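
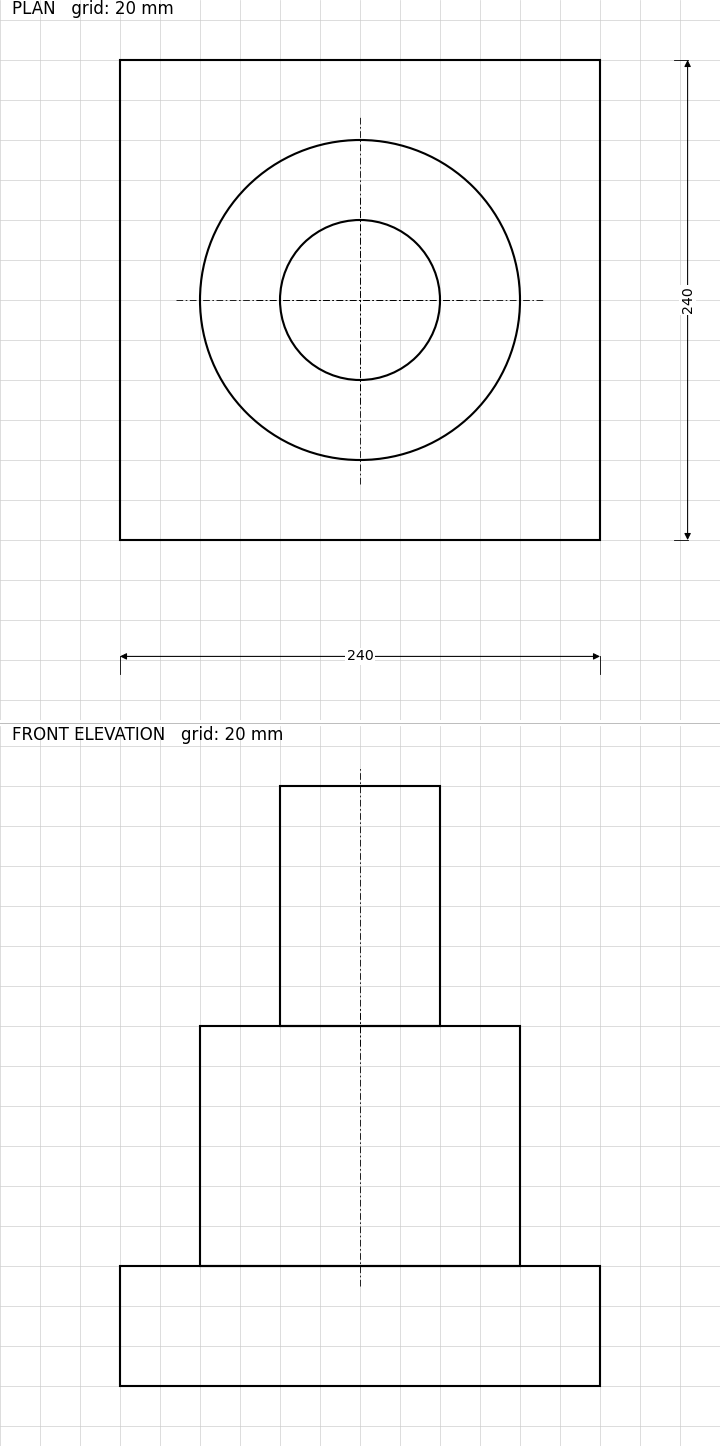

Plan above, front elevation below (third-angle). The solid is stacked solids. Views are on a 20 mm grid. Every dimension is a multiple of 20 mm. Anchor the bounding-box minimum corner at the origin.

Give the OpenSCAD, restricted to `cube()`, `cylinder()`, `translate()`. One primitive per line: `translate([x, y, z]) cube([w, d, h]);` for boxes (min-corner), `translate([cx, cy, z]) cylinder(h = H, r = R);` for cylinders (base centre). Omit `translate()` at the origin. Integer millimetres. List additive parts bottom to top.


cube([240, 240, 60]);
translate([120, 120, 60]) cylinder(h = 120, r = 80);
translate([120, 120, 180]) cylinder(h = 120, r = 40);


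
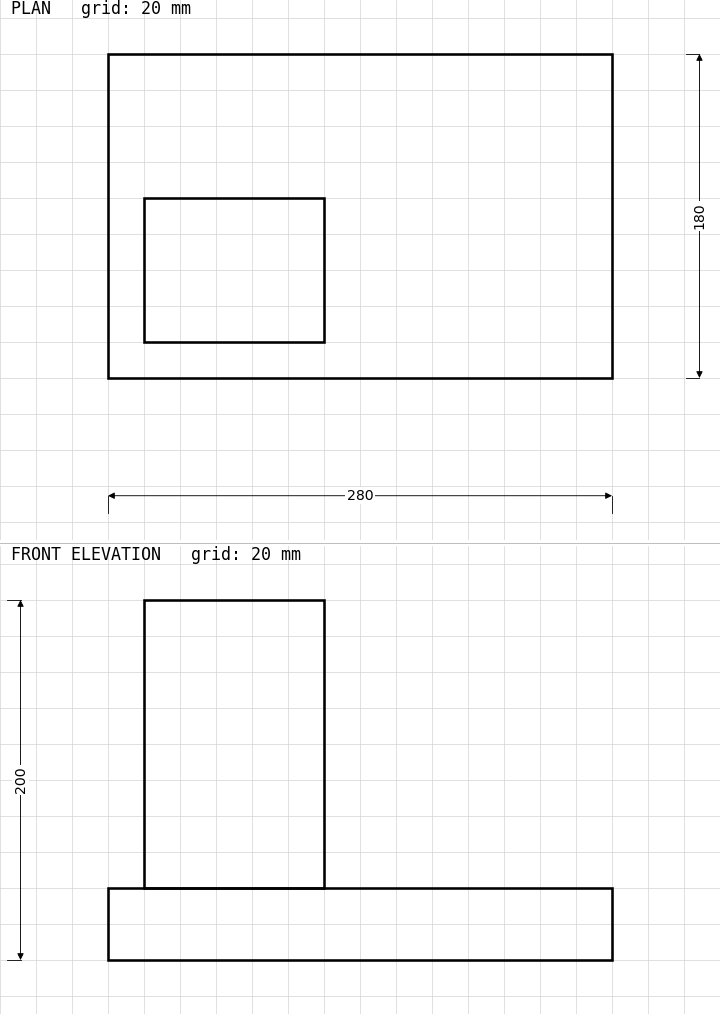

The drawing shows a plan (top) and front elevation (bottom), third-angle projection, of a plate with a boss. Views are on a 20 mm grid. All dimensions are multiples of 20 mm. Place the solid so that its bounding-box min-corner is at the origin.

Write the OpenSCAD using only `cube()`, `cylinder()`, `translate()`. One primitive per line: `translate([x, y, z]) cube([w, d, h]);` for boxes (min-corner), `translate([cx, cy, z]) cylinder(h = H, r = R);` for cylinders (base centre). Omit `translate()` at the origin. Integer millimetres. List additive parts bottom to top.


cube([280, 180, 40]);
translate([20, 20, 40]) cube([100, 80, 160]);


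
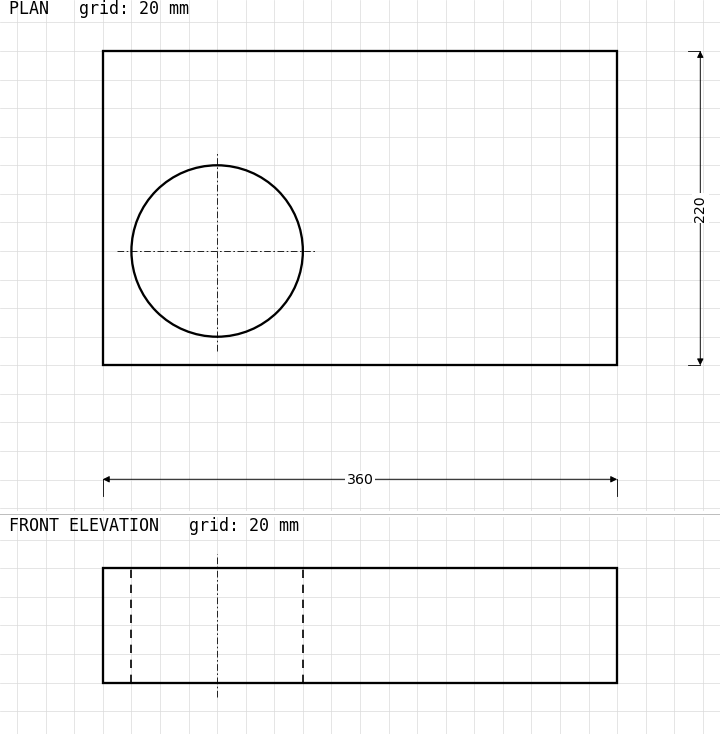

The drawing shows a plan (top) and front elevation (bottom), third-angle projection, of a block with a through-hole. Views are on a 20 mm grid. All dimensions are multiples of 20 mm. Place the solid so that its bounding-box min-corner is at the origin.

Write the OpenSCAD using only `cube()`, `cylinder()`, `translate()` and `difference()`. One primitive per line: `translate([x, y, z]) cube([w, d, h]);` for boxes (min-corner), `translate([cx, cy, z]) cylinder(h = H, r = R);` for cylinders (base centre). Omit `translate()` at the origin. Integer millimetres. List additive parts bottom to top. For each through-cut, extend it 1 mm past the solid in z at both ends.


difference() {
  cube([360, 220, 80]);
  translate([80, 80, -1]) cylinder(h = 82, r = 60);
}


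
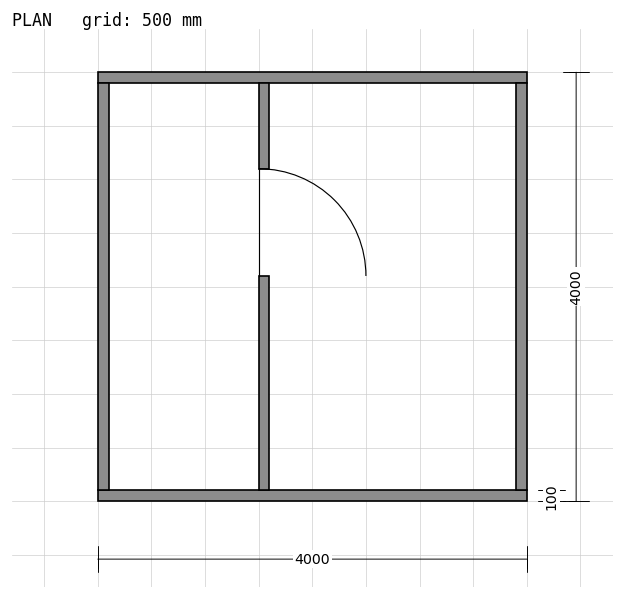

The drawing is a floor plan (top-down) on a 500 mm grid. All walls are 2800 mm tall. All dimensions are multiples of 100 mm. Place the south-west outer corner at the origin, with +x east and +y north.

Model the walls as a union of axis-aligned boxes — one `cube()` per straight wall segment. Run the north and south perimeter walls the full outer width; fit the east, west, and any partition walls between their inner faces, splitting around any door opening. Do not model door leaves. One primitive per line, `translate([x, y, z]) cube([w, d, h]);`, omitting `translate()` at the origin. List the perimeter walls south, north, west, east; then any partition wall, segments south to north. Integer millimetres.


cube([4000, 100, 2800]);
translate([0, 3900, 0]) cube([4000, 100, 2800]);
translate([0, 100, 0]) cube([100, 3800, 2800]);
translate([3900, 100, 0]) cube([100, 3800, 2800]);
translate([1500, 100, 0]) cube([100, 2000, 2800]);
translate([1500, 3100, 0]) cube([100, 800, 2800]);


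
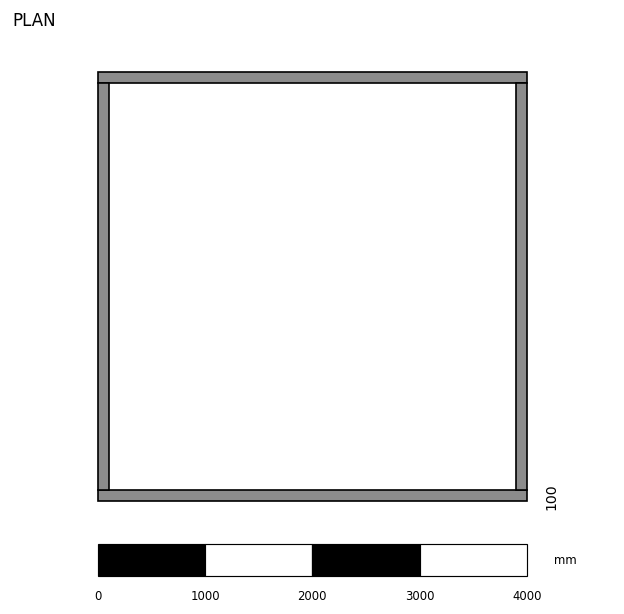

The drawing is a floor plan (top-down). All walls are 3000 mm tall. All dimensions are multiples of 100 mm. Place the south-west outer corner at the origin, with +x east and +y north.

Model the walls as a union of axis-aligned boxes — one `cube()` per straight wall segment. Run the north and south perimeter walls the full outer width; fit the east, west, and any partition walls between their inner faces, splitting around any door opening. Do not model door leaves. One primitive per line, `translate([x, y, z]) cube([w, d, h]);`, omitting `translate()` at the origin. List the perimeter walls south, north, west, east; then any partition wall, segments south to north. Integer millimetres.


cube([4000, 100, 3000]);
translate([0, 3900, 0]) cube([4000, 100, 3000]);
translate([0, 100, 0]) cube([100, 3800, 3000]);
translate([3900, 100, 0]) cube([100, 3800, 3000]);


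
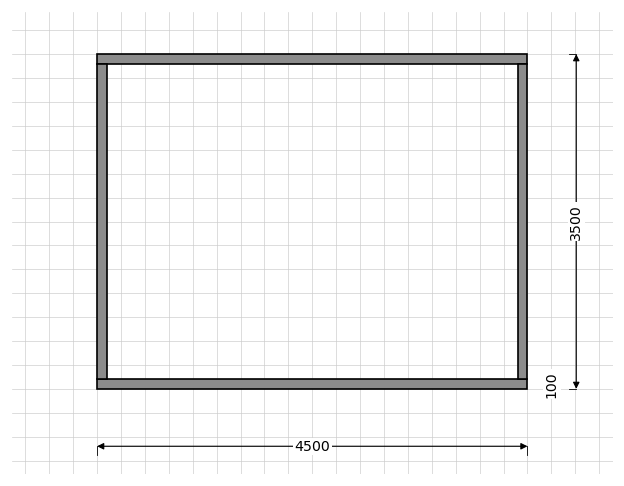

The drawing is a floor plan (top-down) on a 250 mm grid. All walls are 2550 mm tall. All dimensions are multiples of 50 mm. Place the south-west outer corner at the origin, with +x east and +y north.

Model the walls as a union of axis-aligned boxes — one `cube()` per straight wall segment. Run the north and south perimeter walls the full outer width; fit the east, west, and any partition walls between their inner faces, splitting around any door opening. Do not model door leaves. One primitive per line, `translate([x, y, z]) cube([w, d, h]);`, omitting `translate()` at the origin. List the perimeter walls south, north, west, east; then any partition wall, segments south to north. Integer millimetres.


cube([4500, 100, 2550]);
translate([0, 3400, 0]) cube([4500, 100, 2550]);
translate([0, 100, 0]) cube([100, 3300, 2550]);
translate([4400, 100, 0]) cube([100, 3300, 2550]);


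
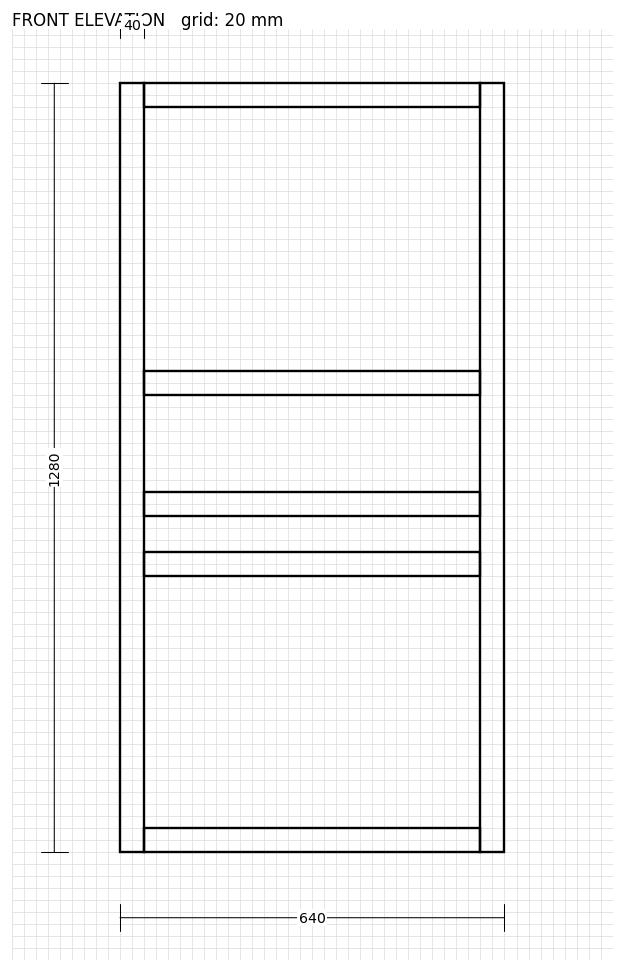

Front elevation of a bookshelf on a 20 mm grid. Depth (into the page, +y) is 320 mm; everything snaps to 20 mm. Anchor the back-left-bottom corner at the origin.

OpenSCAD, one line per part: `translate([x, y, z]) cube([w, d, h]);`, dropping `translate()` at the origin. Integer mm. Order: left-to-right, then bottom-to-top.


cube([40, 320, 1280]);
translate([40, 0, 0]) cube([560, 320, 40]);
translate([40, 0, 460]) cube([560, 320, 40]);
translate([40, 0, 560]) cube([560, 320, 40]);
translate([40, 0, 760]) cube([560, 320, 40]);
translate([40, 0, 1240]) cube([560, 320, 40]);
translate([600, 0, 0]) cube([40, 320, 1280]);


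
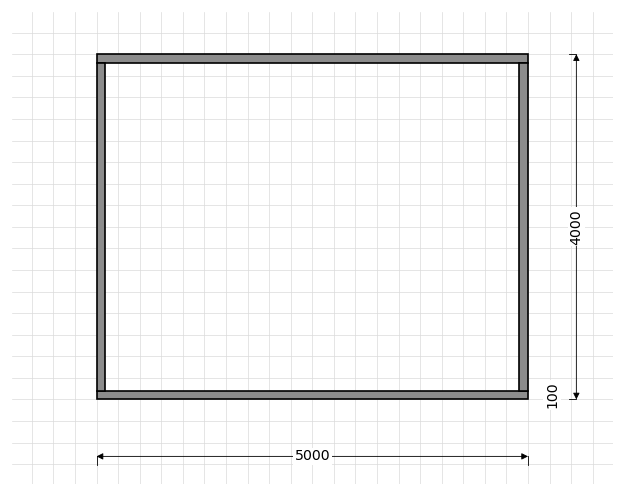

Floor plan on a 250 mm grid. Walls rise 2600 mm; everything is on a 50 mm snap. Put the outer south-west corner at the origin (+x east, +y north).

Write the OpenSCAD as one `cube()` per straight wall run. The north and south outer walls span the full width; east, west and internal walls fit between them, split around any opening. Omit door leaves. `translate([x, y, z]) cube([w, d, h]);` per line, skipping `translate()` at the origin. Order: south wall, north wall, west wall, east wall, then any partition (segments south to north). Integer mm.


cube([5000, 100, 2600]);
translate([0, 3900, 0]) cube([5000, 100, 2600]);
translate([0, 100, 0]) cube([100, 3800, 2600]);
translate([4900, 100, 0]) cube([100, 3800, 2600]);


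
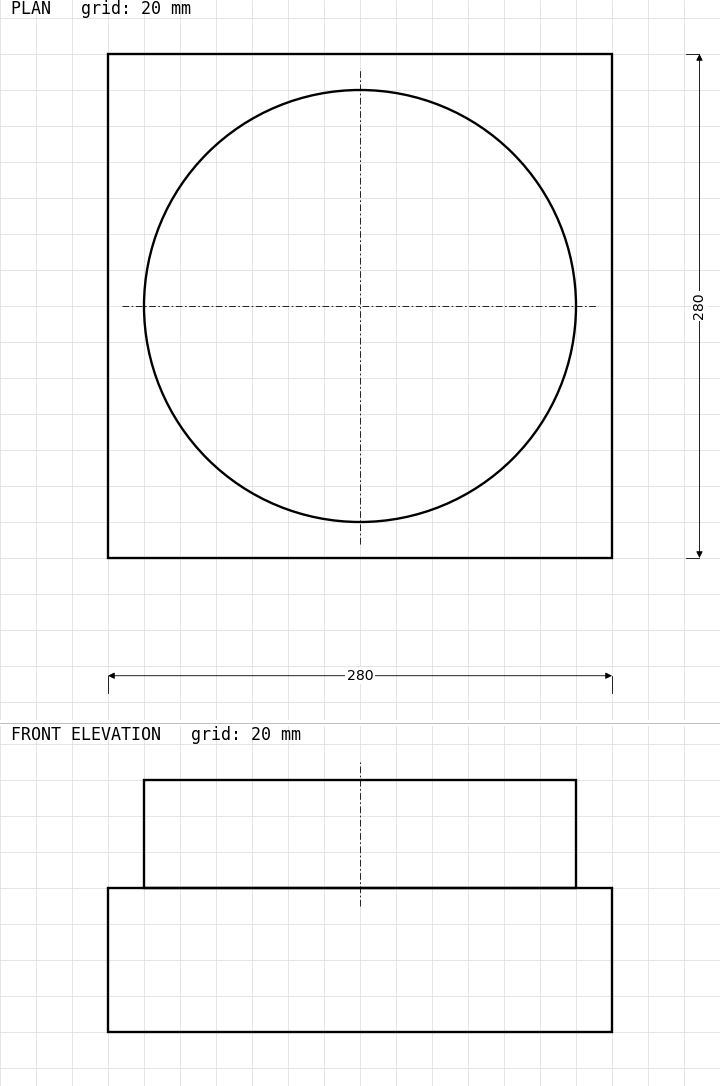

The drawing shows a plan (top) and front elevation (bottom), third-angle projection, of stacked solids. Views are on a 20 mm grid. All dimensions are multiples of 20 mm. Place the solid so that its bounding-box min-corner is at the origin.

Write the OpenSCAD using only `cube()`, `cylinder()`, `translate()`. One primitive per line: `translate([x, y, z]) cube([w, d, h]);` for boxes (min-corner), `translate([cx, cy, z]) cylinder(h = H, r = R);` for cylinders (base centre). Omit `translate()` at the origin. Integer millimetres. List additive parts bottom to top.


cube([280, 280, 80]);
translate([140, 140, 80]) cylinder(h = 60, r = 120);


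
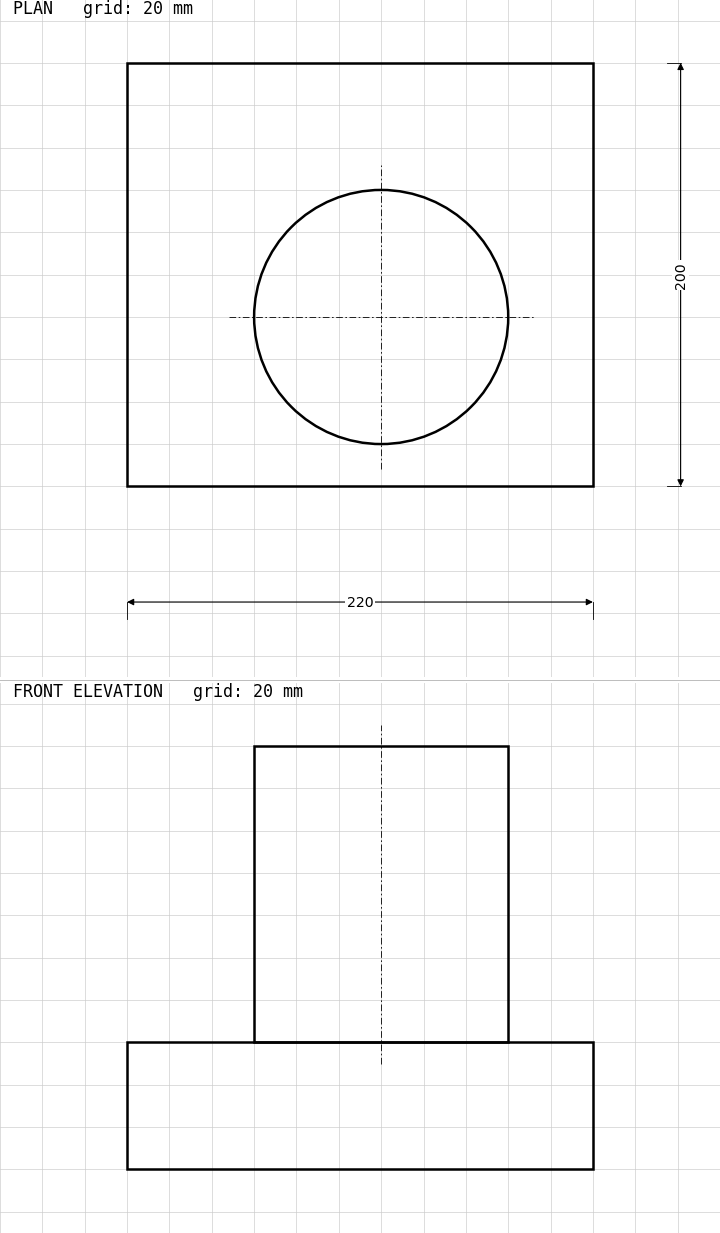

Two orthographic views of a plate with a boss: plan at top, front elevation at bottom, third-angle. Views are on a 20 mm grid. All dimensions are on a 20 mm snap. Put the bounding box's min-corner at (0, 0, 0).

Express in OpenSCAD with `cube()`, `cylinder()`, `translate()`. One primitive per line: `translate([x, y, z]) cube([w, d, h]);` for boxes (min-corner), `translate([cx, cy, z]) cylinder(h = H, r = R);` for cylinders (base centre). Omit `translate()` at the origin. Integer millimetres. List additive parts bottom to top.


cube([220, 200, 60]);
translate([120, 80, 60]) cylinder(h = 140, r = 60);


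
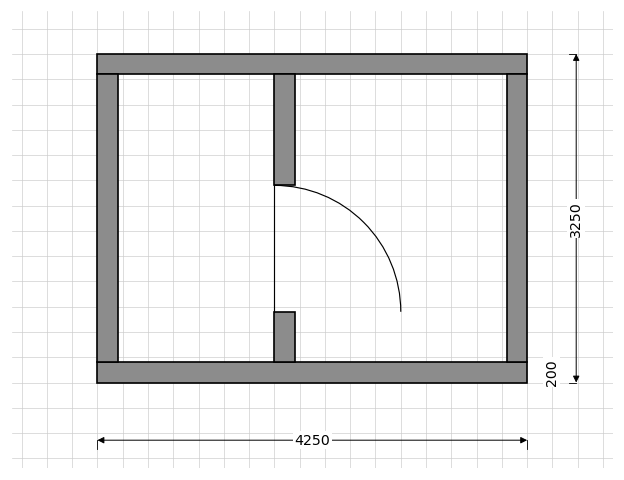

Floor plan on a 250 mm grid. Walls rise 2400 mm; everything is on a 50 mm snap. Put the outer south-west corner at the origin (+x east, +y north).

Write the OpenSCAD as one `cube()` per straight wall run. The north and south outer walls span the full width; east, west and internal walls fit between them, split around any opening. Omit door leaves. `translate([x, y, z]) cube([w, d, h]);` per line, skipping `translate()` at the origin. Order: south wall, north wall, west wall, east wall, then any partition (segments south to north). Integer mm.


cube([4250, 200, 2400]);
translate([0, 3050, 0]) cube([4250, 200, 2400]);
translate([0, 200, 0]) cube([200, 2850, 2400]);
translate([4050, 200, 0]) cube([200, 2850, 2400]);
translate([1750, 200, 0]) cube([200, 500, 2400]);
translate([1750, 1950, 0]) cube([200, 1100, 2400]);


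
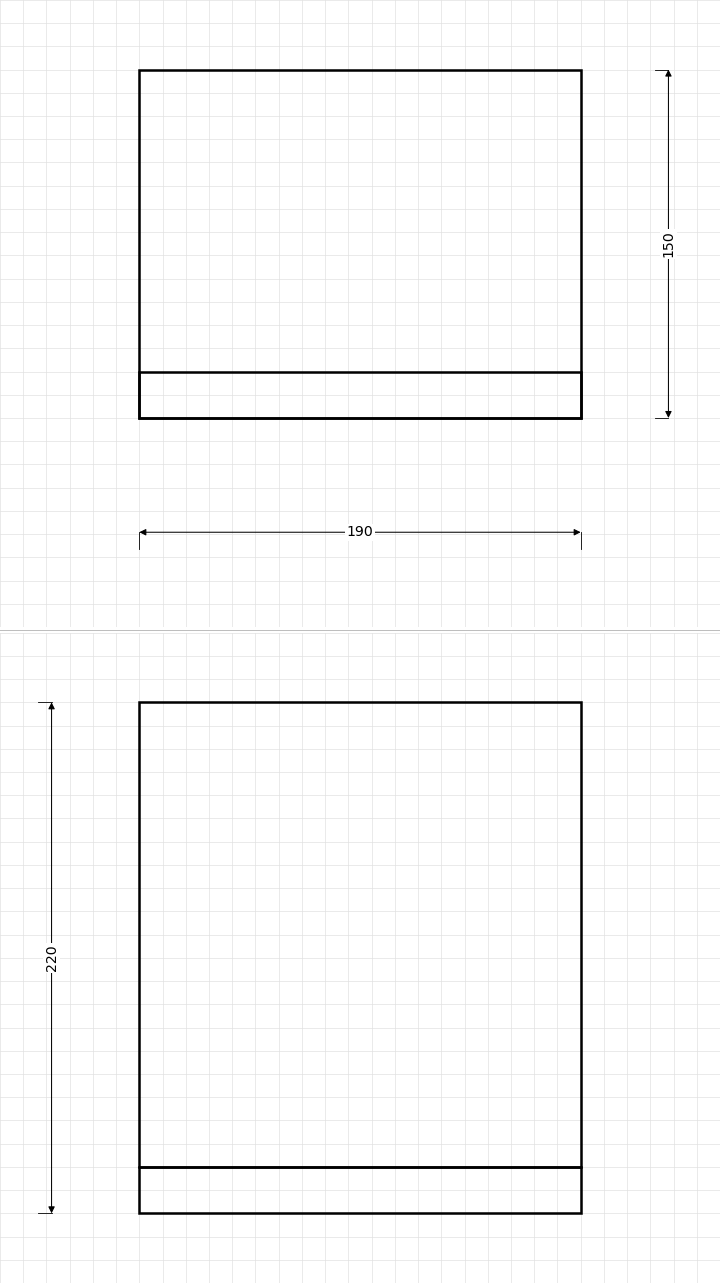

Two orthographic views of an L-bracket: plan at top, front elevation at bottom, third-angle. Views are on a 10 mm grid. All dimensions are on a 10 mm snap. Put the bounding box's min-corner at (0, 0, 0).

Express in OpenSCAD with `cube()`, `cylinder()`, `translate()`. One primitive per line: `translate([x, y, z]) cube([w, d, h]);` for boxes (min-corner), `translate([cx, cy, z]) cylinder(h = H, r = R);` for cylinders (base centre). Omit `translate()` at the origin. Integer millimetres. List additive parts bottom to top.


cube([190, 150, 20]);
translate([0, 0, 20]) cube([190, 20, 200]);


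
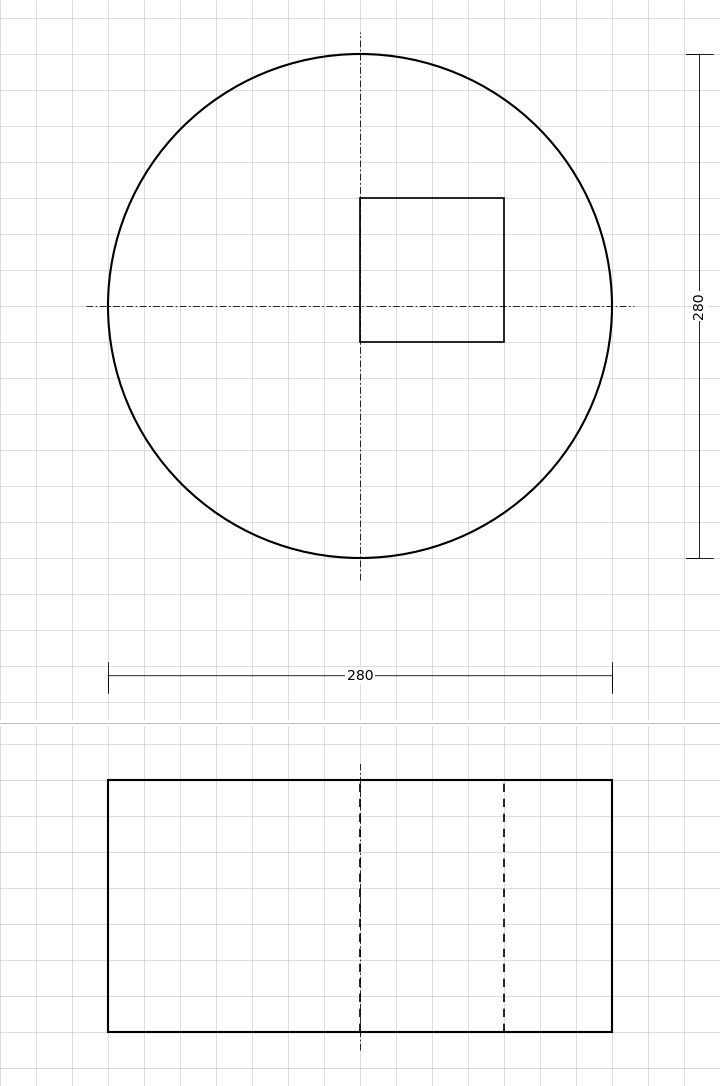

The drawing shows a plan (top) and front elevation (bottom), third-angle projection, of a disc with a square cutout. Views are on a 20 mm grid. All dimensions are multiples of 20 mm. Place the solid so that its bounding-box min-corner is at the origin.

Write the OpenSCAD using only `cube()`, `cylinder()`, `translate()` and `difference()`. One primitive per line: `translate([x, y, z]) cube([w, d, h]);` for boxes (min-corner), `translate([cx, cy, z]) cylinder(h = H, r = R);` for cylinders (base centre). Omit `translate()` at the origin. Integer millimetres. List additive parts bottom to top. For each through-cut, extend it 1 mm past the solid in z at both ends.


difference() {
  translate([140, 140, 0]) cylinder(h = 140, r = 140);
  translate([140, 120, -1]) cube([80, 80, 142]);
}


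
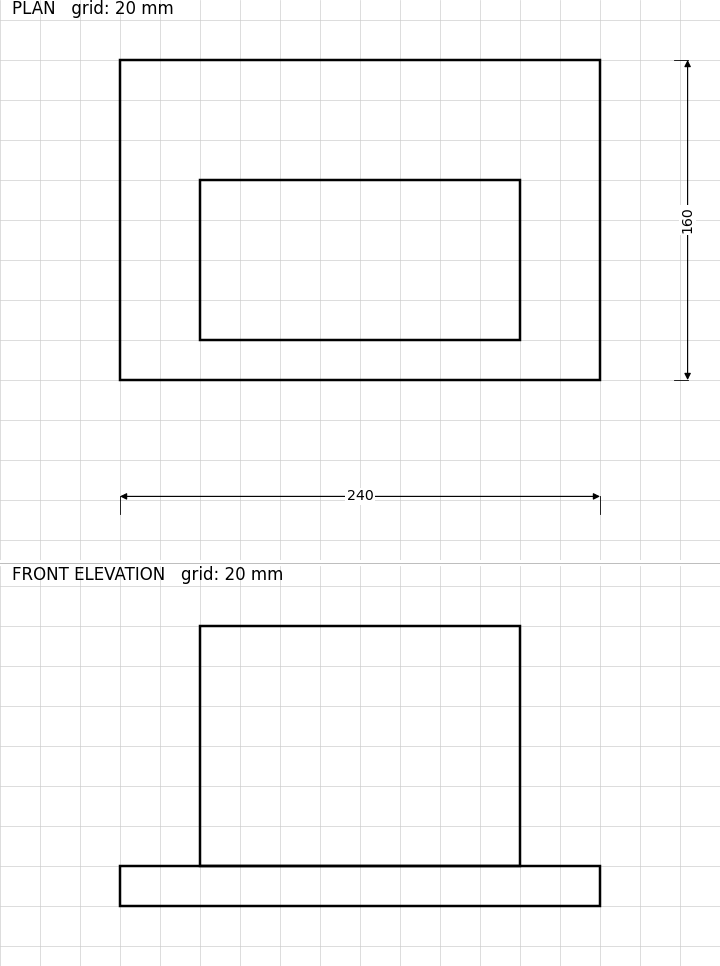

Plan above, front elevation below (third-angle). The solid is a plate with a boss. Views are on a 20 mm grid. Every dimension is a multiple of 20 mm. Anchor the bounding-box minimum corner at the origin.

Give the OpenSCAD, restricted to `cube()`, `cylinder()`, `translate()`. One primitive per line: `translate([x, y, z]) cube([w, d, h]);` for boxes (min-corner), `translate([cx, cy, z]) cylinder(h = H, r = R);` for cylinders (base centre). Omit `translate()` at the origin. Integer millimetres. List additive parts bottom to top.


cube([240, 160, 20]);
translate([40, 20, 20]) cube([160, 80, 120]);


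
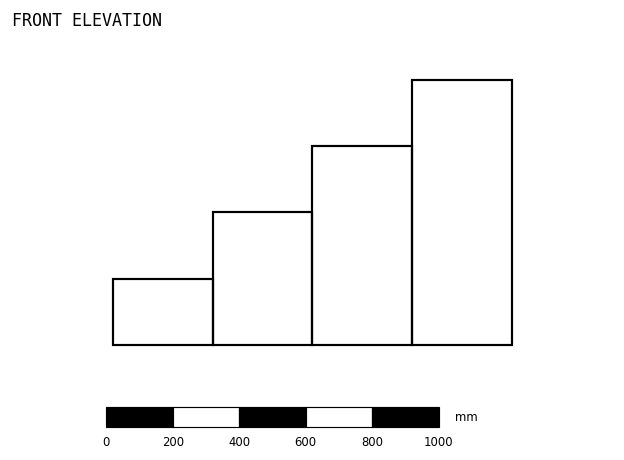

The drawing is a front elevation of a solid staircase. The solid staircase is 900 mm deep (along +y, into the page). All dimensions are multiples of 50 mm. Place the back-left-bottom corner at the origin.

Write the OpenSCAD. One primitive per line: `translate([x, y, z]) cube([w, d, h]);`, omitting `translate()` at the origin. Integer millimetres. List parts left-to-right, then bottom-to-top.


cube([300, 900, 200]);
translate([300, 0, 0]) cube([300, 900, 400]);
translate([600, 0, 0]) cube([300, 900, 600]);
translate([900, 0, 0]) cube([300, 900, 800]);


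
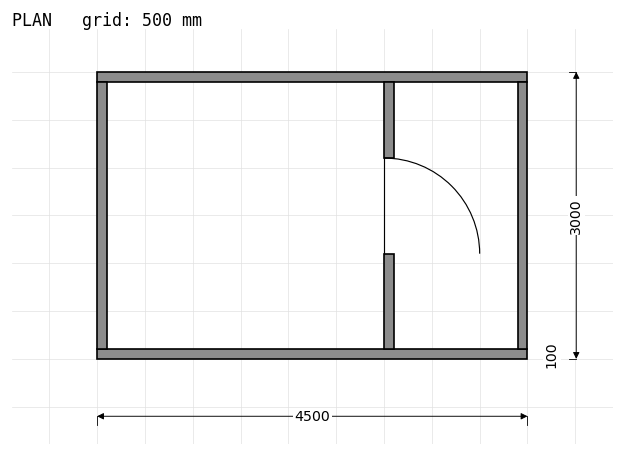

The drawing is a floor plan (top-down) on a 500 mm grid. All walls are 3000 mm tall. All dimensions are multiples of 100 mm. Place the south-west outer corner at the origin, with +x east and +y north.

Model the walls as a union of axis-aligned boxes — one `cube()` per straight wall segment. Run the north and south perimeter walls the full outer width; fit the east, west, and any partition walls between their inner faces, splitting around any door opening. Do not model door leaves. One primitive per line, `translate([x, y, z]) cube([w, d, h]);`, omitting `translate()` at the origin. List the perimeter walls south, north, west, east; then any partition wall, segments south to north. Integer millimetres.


cube([4500, 100, 3000]);
translate([0, 2900, 0]) cube([4500, 100, 3000]);
translate([0, 100, 0]) cube([100, 2800, 3000]);
translate([4400, 100, 0]) cube([100, 2800, 3000]);
translate([3000, 100, 0]) cube([100, 1000, 3000]);
translate([3000, 2100, 0]) cube([100, 800, 3000]);


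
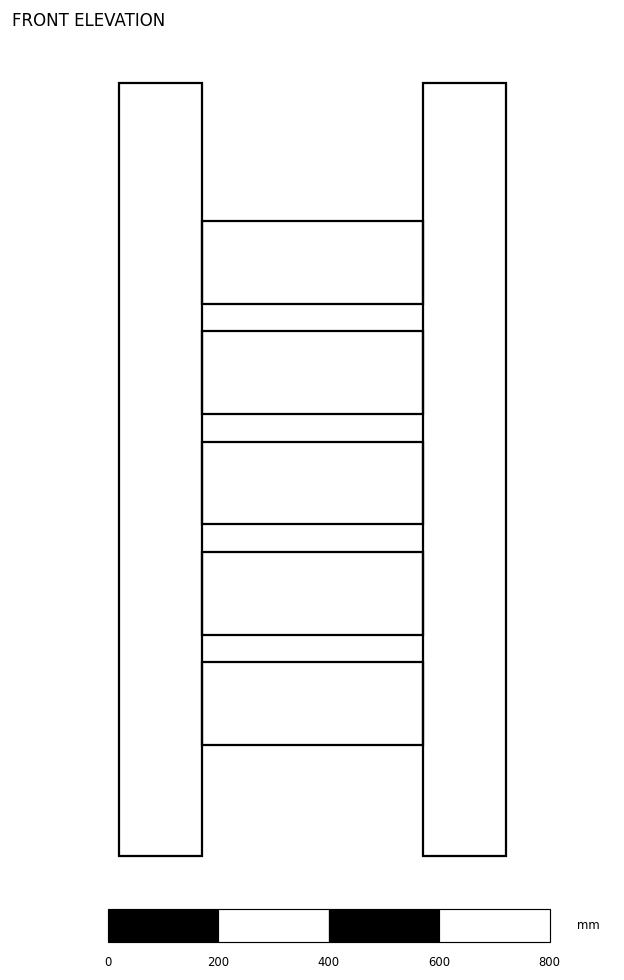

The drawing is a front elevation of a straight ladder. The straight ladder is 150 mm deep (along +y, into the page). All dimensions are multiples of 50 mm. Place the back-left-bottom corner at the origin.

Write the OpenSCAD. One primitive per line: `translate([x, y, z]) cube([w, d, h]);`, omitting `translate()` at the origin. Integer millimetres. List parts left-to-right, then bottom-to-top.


cube([150, 150, 1400]);
translate([150, 0, 200]) cube([400, 150, 150]);
translate([150, 0, 400]) cube([400, 150, 150]);
translate([150, 0, 600]) cube([400, 150, 150]);
translate([150, 0, 800]) cube([400, 150, 150]);
translate([150, 0, 1000]) cube([400, 150, 150]);
translate([550, 0, 0]) cube([150, 150, 1400]);


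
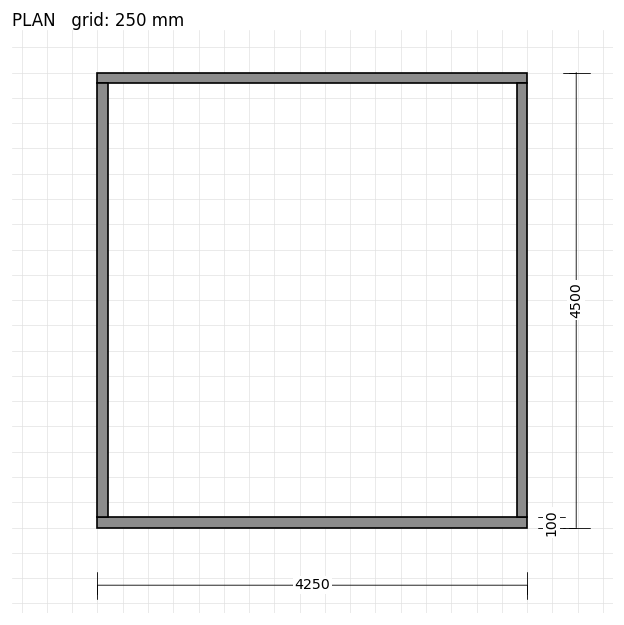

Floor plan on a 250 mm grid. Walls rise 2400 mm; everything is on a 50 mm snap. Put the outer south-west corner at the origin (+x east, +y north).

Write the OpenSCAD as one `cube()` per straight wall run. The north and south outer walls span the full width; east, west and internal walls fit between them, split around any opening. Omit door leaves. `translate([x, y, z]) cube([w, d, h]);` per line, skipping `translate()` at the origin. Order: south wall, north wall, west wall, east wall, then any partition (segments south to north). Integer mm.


cube([4250, 100, 2400]);
translate([0, 4400, 0]) cube([4250, 100, 2400]);
translate([0, 100, 0]) cube([100, 4300, 2400]);
translate([4150, 100, 0]) cube([100, 4300, 2400]);


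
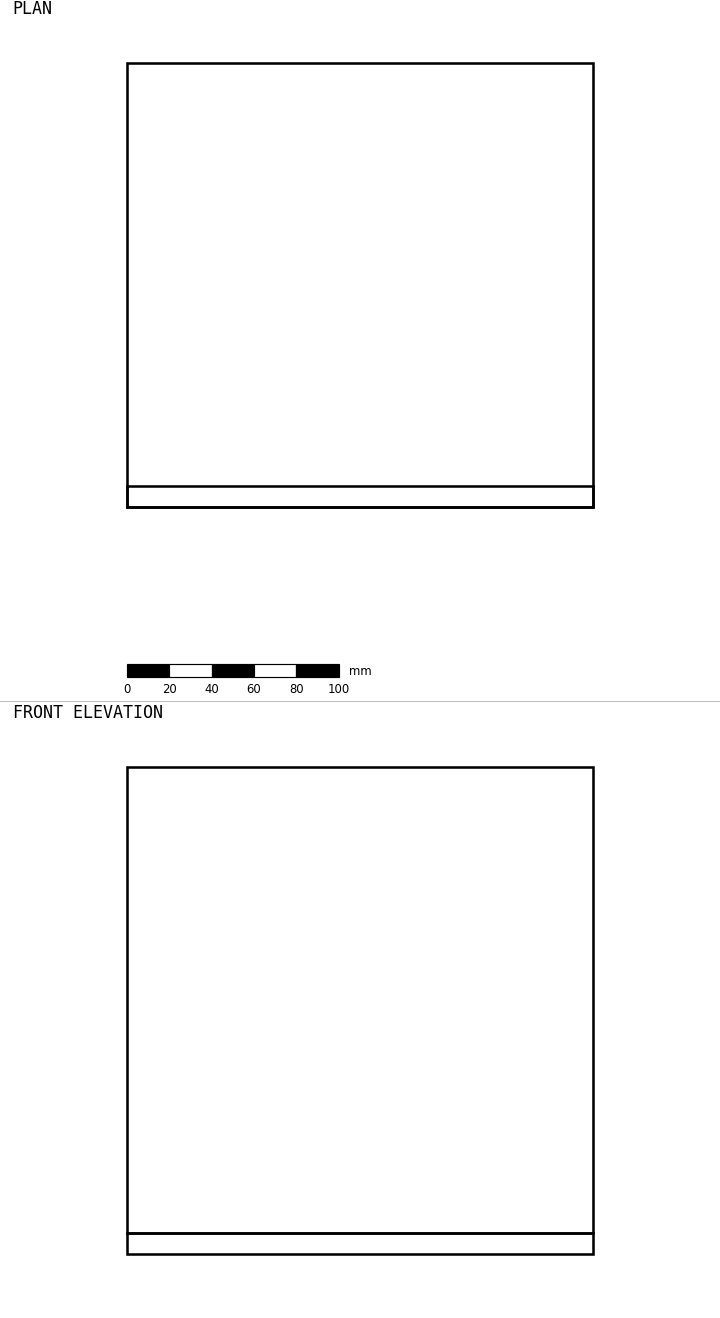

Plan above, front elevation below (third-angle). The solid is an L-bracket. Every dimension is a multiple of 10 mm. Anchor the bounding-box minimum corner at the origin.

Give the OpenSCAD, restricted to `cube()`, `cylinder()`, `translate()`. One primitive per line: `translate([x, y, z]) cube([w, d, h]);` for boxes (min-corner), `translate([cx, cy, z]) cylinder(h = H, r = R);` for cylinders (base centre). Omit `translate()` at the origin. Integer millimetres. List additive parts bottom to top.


cube([220, 210, 10]);
translate([0, 0, 10]) cube([220, 10, 220]);


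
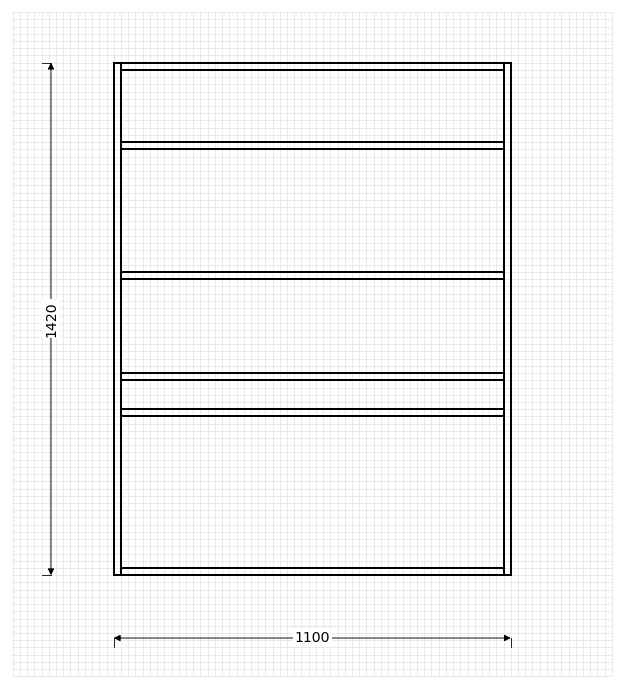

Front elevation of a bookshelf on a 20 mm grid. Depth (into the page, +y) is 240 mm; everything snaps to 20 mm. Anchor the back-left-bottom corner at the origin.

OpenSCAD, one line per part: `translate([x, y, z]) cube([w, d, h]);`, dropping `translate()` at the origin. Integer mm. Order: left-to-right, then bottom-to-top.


cube([20, 240, 1420]);
translate([20, 0, 0]) cube([1060, 240, 20]);
translate([20, 0, 440]) cube([1060, 240, 20]);
translate([20, 0, 540]) cube([1060, 240, 20]);
translate([20, 0, 820]) cube([1060, 240, 20]);
translate([20, 0, 1180]) cube([1060, 240, 20]);
translate([20, 0, 1400]) cube([1060, 240, 20]);
translate([1080, 0, 0]) cube([20, 240, 1420]);


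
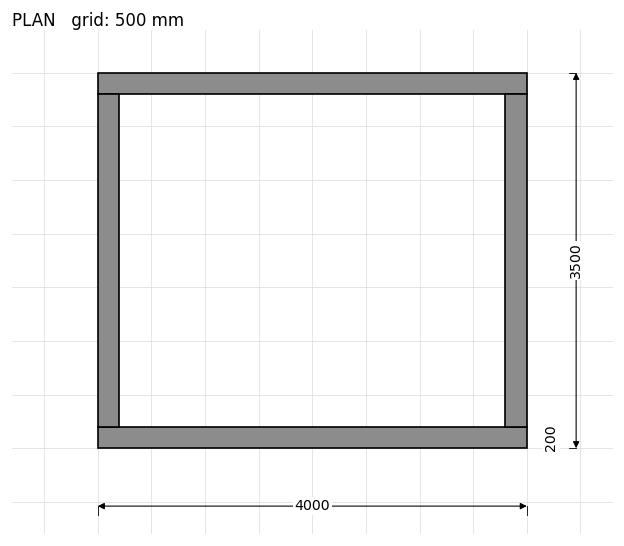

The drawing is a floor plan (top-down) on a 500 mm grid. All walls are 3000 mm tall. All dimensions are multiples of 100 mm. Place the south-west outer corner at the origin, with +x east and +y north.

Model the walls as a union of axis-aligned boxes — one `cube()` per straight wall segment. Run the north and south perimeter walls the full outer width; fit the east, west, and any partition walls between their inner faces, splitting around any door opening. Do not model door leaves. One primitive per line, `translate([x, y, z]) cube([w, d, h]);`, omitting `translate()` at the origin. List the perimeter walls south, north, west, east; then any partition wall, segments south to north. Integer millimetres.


cube([4000, 200, 3000]);
translate([0, 3300, 0]) cube([4000, 200, 3000]);
translate([0, 200, 0]) cube([200, 3100, 3000]);
translate([3800, 200, 0]) cube([200, 3100, 3000]);


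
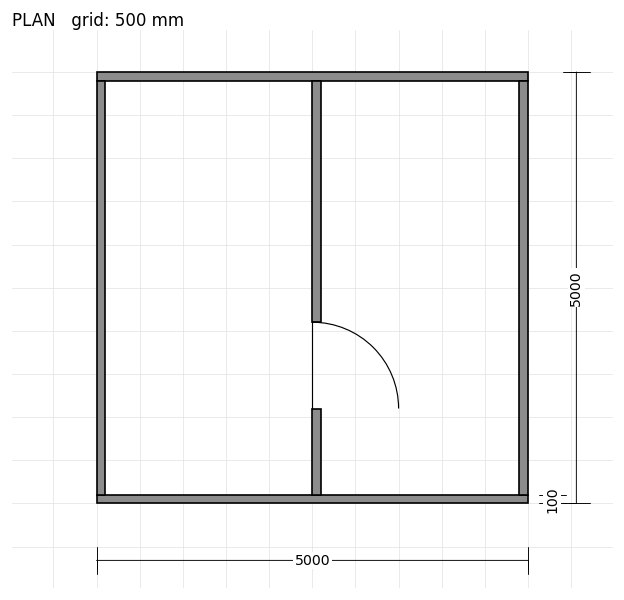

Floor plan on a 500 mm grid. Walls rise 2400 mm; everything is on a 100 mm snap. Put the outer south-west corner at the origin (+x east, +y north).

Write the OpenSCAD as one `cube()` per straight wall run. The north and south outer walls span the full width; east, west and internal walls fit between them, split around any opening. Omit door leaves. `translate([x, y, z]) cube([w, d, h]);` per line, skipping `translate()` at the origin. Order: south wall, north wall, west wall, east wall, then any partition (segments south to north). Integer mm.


cube([5000, 100, 2400]);
translate([0, 4900, 0]) cube([5000, 100, 2400]);
translate([0, 100, 0]) cube([100, 4800, 2400]);
translate([4900, 100, 0]) cube([100, 4800, 2400]);
translate([2500, 100, 0]) cube([100, 1000, 2400]);
translate([2500, 2100, 0]) cube([100, 2800, 2400]);


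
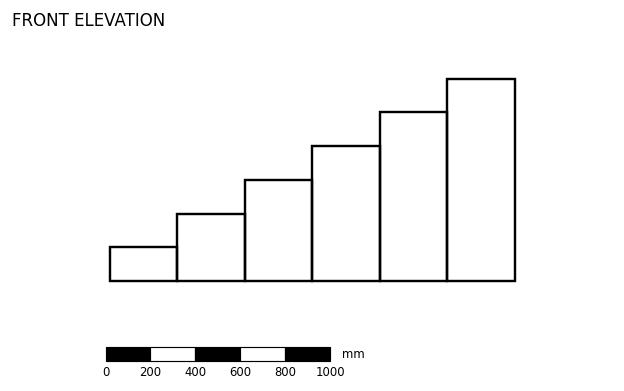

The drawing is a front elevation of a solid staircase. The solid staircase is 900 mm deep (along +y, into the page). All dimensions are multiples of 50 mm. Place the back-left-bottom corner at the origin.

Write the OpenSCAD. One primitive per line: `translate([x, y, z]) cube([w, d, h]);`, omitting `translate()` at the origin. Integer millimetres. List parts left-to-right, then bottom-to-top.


cube([300, 900, 150]);
translate([300, 0, 0]) cube([300, 900, 300]);
translate([600, 0, 0]) cube([300, 900, 450]);
translate([900, 0, 0]) cube([300, 900, 600]);
translate([1200, 0, 0]) cube([300, 900, 750]);
translate([1500, 0, 0]) cube([300, 900, 900]);


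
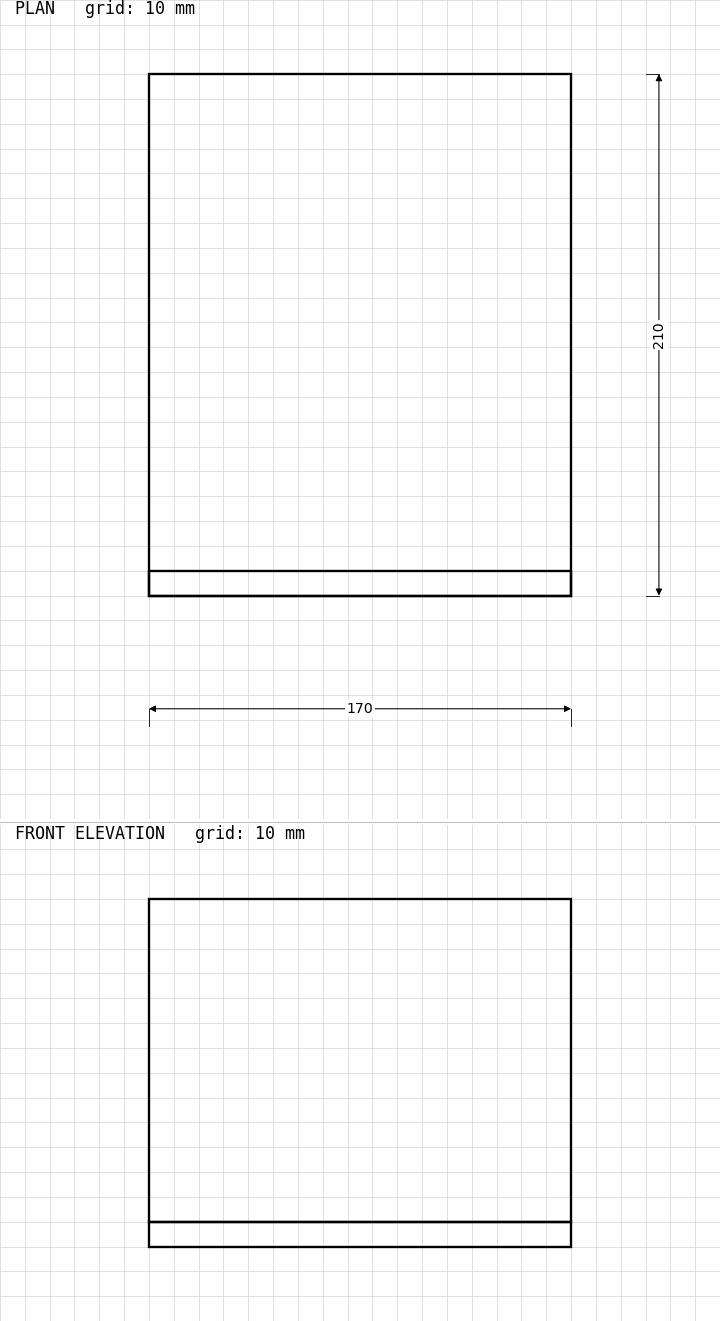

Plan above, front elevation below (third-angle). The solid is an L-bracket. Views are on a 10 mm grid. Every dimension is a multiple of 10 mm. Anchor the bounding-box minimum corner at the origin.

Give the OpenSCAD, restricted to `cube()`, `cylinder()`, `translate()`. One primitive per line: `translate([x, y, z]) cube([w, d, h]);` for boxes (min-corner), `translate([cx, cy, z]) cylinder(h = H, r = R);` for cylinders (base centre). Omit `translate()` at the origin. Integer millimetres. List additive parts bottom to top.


cube([170, 210, 10]);
translate([0, 0, 10]) cube([170, 10, 130]);


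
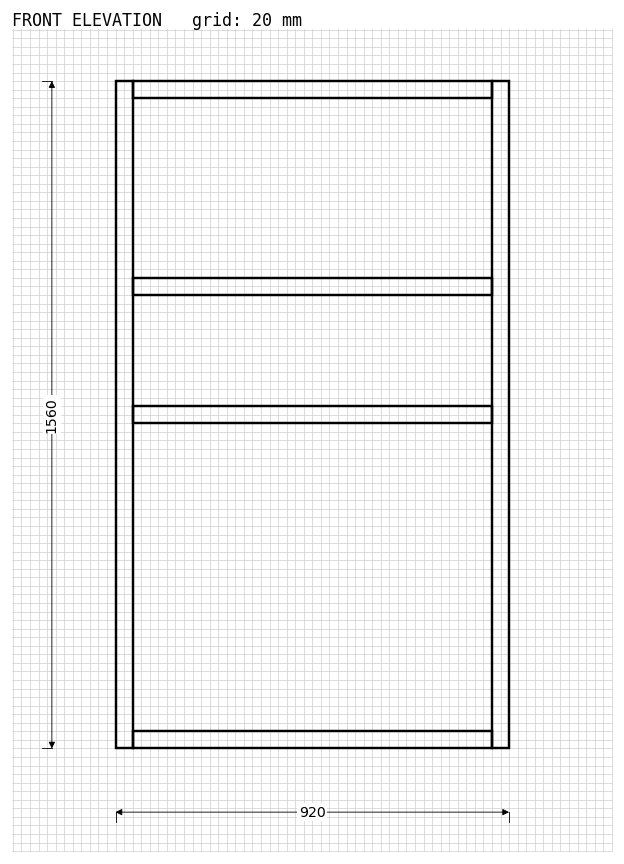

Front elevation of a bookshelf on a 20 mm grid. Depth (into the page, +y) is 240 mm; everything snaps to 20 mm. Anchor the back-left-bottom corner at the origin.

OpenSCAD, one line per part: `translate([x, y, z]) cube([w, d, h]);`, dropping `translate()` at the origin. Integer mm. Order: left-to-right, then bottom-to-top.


cube([40, 240, 1560]);
translate([40, 0, 0]) cube([840, 240, 40]);
translate([40, 0, 760]) cube([840, 240, 40]);
translate([40, 0, 1060]) cube([840, 240, 40]);
translate([40, 0, 1520]) cube([840, 240, 40]);
translate([880, 0, 0]) cube([40, 240, 1560]);


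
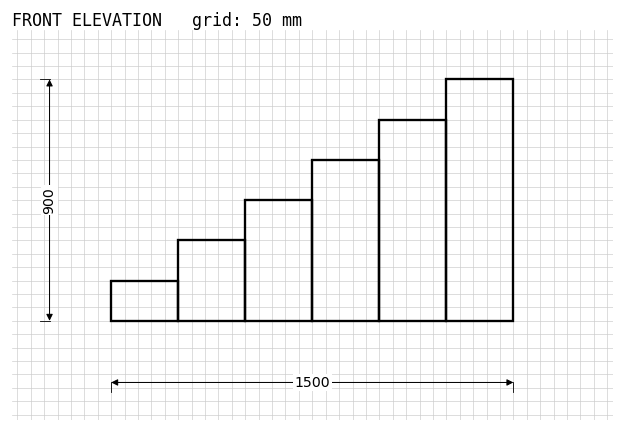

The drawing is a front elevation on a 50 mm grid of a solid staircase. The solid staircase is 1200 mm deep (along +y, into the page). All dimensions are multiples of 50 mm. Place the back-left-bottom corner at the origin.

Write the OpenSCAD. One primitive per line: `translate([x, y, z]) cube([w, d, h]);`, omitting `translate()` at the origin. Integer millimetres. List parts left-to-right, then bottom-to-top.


cube([250, 1200, 150]);
translate([250, 0, 0]) cube([250, 1200, 300]);
translate([500, 0, 0]) cube([250, 1200, 450]);
translate([750, 0, 0]) cube([250, 1200, 600]);
translate([1000, 0, 0]) cube([250, 1200, 750]);
translate([1250, 0, 0]) cube([250, 1200, 900]);


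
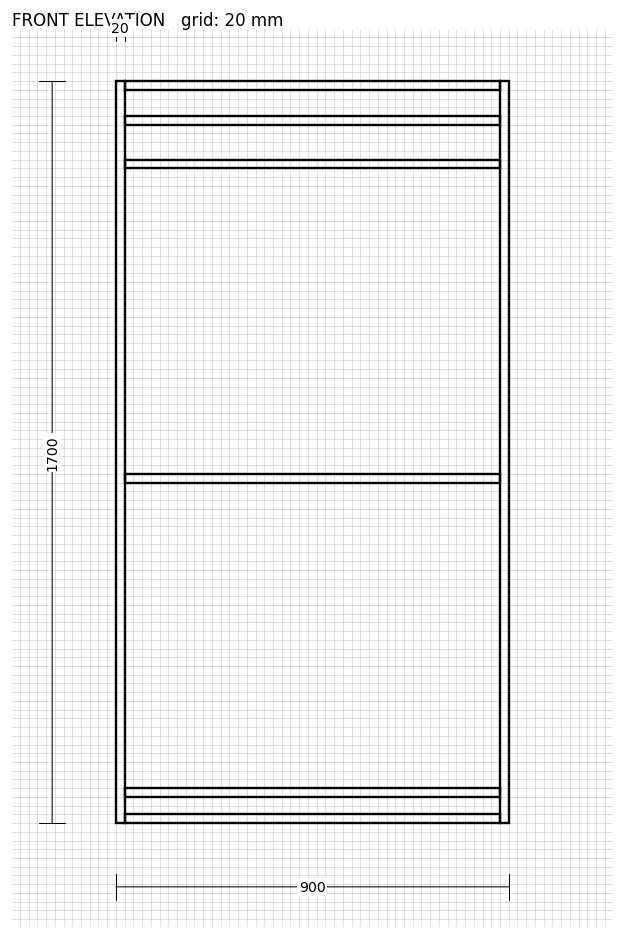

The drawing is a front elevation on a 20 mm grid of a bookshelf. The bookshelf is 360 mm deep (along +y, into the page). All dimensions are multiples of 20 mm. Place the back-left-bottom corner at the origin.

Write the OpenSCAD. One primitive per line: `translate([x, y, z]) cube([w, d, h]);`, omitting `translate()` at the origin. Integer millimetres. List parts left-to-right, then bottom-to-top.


cube([20, 360, 1700]);
translate([20, 0, 0]) cube([860, 360, 20]);
translate([20, 0, 60]) cube([860, 360, 20]);
translate([20, 0, 780]) cube([860, 360, 20]);
translate([20, 0, 1500]) cube([860, 360, 20]);
translate([20, 0, 1600]) cube([860, 360, 20]);
translate([20, 0, 1680]) cube([860, 360, 20]);
translate([880, 0, 0]) cube([20, 360, 1700]);


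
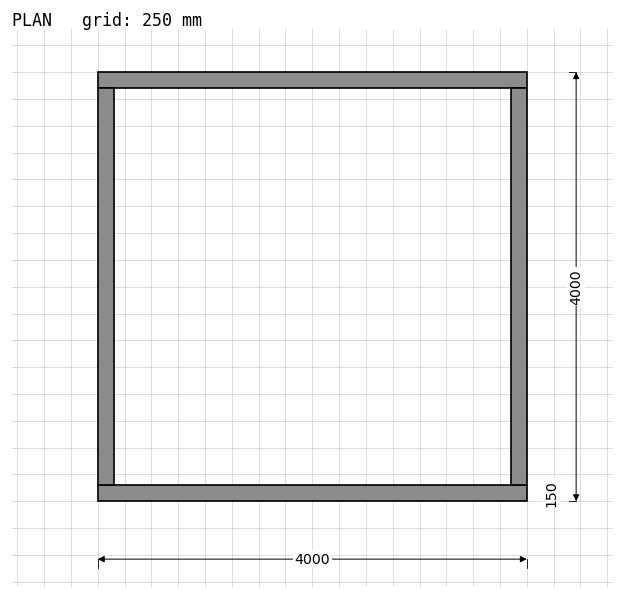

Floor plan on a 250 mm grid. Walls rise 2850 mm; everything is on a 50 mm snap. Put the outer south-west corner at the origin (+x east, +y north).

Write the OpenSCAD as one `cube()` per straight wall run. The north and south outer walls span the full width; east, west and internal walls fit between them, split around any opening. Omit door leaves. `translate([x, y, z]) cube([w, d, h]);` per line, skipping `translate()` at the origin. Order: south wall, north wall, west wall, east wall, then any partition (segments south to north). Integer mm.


cube([4000, 150, 2850]);
translate([0, 3850, 0]) cube([4000, 150, 2850]);
translate([0, 150, 0]) cube([150, 3700, 2850]);
translate([3850, 150, 0]) cube([150, 3700, 2850]);


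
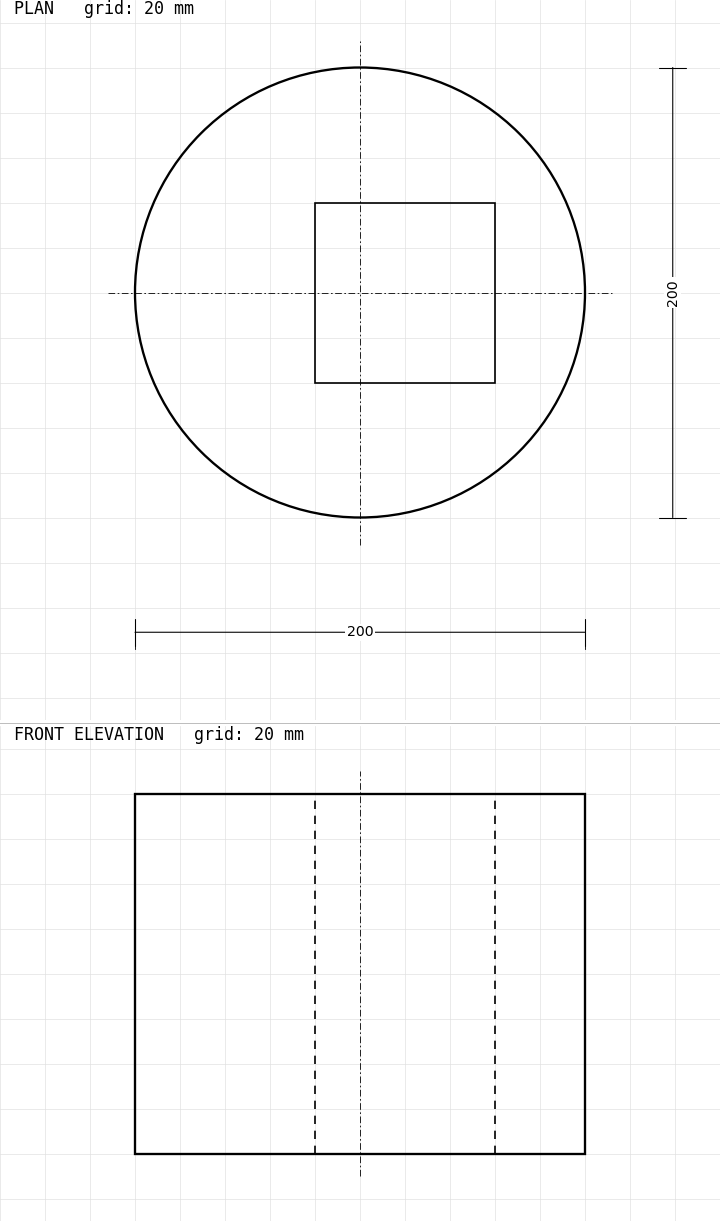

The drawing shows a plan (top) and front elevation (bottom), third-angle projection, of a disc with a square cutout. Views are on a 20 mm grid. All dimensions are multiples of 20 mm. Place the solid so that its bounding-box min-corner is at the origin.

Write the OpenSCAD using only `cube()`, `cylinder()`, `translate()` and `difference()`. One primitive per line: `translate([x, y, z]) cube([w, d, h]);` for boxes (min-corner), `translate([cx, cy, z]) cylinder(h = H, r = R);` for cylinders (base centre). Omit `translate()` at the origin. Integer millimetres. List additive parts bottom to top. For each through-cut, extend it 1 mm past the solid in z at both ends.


difference() {
  translate([100, 100, 0]) cylinder(h = 160, r = 100);
  translate([80, 60, -1]) cube([80, 80, 162]);
}


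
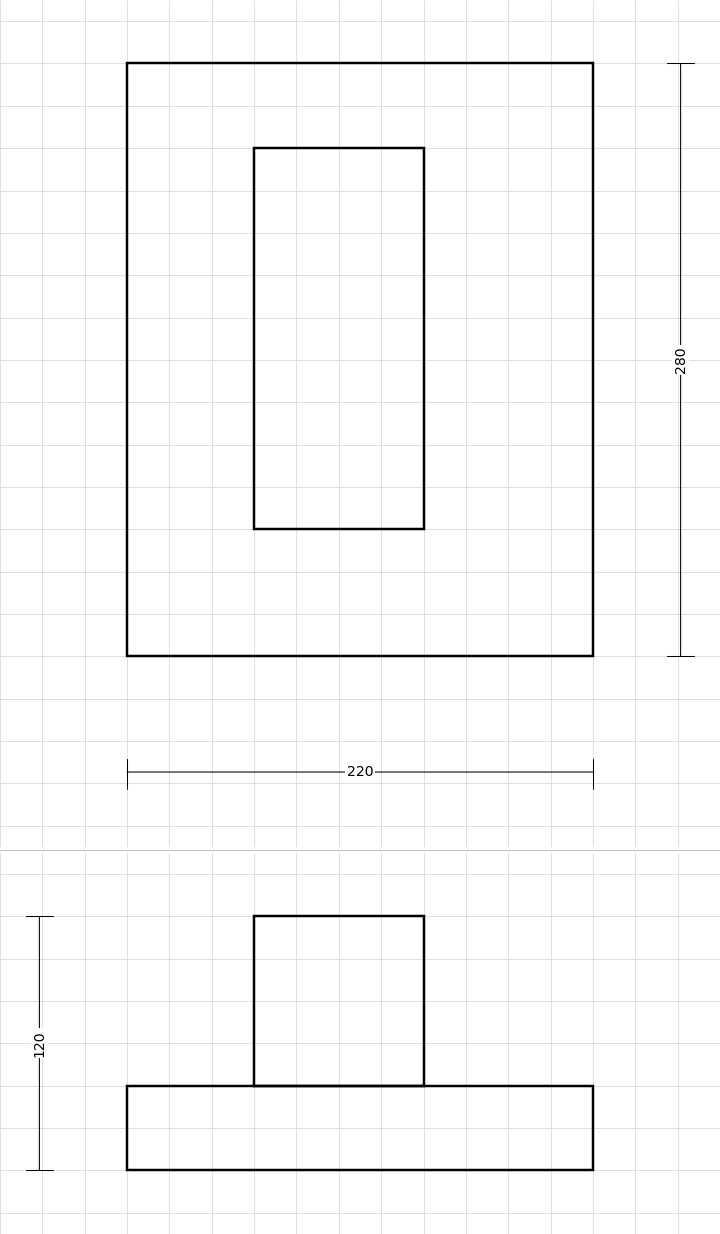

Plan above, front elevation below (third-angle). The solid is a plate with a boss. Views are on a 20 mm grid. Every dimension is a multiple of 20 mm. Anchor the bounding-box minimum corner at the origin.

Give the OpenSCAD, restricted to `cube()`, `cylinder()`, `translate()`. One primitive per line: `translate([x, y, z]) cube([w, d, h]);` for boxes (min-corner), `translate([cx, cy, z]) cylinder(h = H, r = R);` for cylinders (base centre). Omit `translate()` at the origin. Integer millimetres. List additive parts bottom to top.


cube([220, 280, 40]);
translate([60, 60, 40]) cube([80, 180, 80]);


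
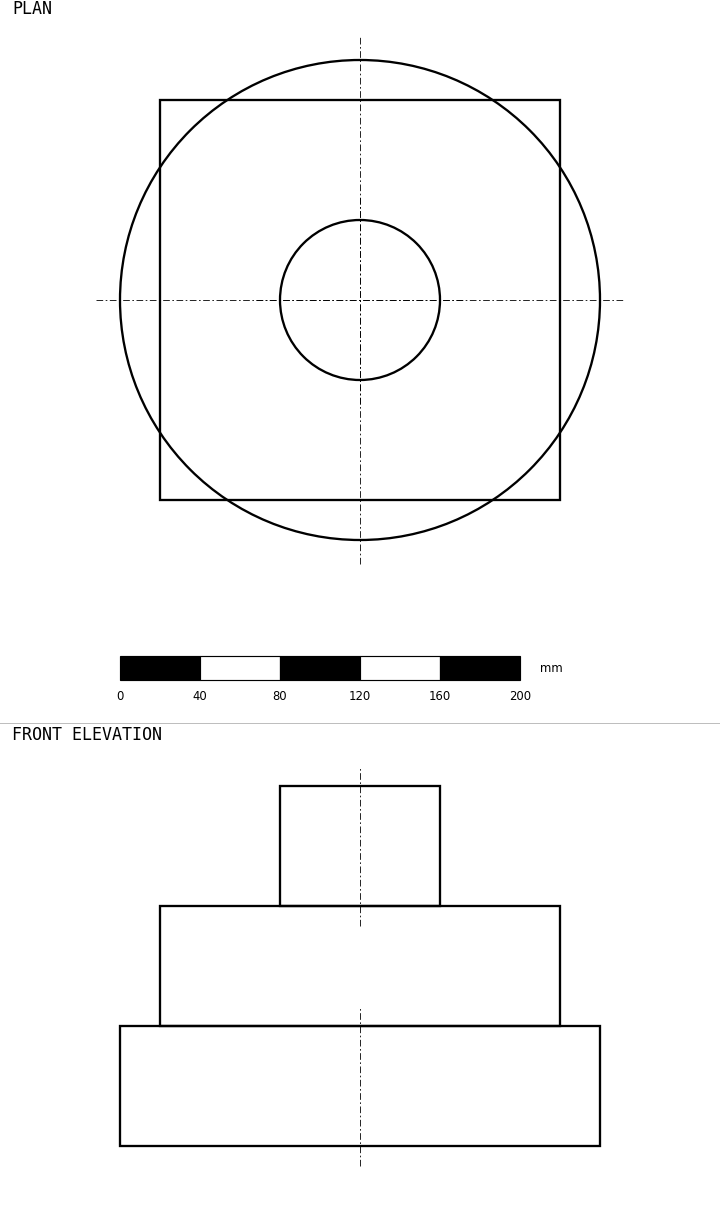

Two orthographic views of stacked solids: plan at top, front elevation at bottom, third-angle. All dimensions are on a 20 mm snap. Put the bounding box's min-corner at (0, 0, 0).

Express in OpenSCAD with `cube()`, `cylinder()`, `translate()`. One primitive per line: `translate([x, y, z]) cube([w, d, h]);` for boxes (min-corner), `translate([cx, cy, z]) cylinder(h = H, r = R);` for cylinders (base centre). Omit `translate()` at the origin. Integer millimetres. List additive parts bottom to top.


translate([120, 120, 0]) cylinder(h = 60, r = 120);
translate([20, 20, 60]) cube([200, 200, 60]);
translate([120, 120, 120]) cylinder(h = 60, r = 40);


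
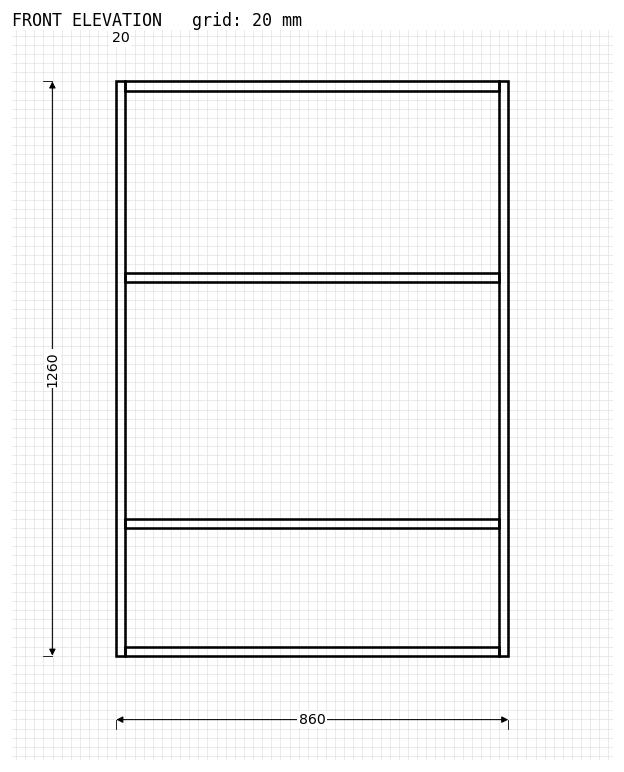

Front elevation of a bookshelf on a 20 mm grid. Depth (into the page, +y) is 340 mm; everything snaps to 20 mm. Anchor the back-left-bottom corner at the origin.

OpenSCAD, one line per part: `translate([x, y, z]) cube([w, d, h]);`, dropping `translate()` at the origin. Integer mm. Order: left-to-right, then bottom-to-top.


cube([20, 340, 1260]);
translate([20, 0, 0]) cube([820, 340, 20]);
translate([20, 0, 280]) cube([820, 340, 20]);
translate([20, 0, 820]) cube([820, 340, 20]);
translate([20, 0, 1240]) cube([820, 340, 20]);
translate([840, 0, 0]) cube([20, 340, 1260]);


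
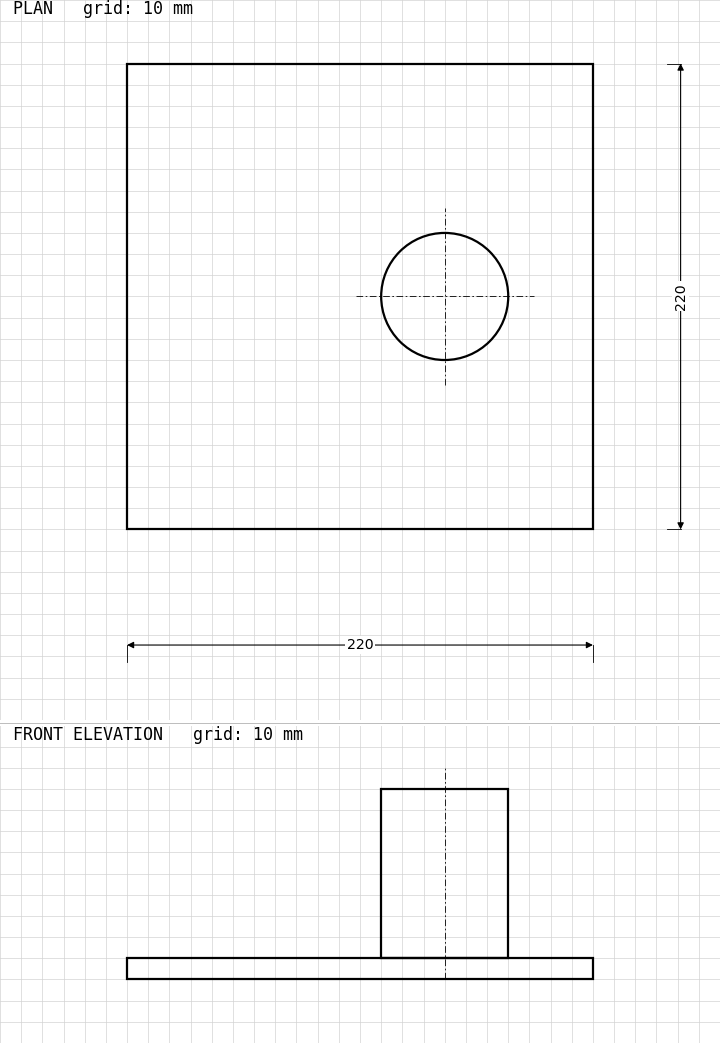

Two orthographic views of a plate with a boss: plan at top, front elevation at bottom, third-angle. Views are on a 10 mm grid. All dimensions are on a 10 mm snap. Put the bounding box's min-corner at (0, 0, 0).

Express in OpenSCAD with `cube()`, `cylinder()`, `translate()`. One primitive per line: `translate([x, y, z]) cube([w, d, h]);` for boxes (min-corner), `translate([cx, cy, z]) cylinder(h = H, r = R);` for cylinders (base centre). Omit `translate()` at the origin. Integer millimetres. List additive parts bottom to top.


cube([220, 220, 10]);
translate([150, 110, 10]) cylinder(h = 80, r = 30);


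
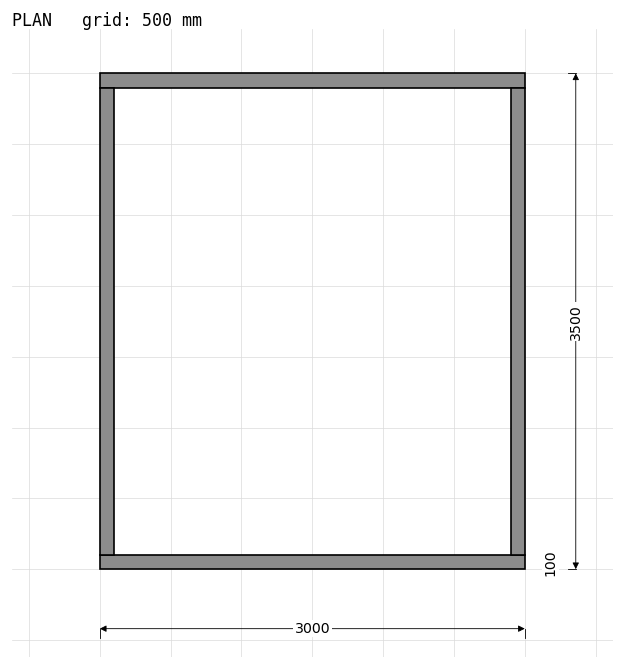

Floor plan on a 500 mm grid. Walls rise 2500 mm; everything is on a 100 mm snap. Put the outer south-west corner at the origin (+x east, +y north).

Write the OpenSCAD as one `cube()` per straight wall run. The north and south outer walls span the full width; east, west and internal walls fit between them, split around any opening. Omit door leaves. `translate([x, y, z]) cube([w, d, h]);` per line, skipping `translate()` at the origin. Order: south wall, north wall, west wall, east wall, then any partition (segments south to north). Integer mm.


cube([3000, 100, 2500]);
translate([0, 3400, 0]) cube([3000, 100, 2500]);
translate([0, 100, 0]) cube([100, 3300, 2500]);
translate([2900, 100, 0]) cube([100, 3300, 2500]);


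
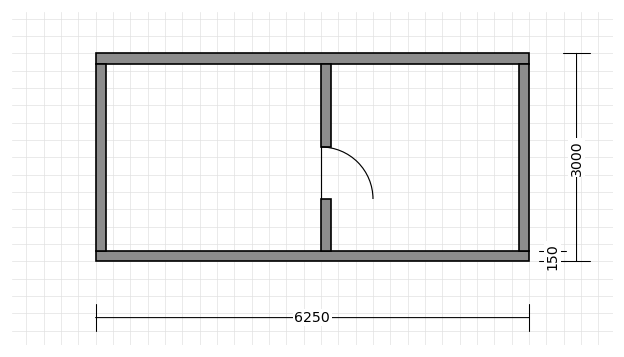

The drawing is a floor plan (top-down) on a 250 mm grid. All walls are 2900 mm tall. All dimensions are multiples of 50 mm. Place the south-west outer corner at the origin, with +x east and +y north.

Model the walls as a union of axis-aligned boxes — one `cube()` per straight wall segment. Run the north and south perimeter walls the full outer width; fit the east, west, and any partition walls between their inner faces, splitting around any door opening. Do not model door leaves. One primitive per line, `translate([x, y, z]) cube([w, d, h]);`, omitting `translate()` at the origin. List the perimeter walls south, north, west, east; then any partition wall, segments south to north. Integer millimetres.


cube([6250, 150, 2900]);
translate([0, 2850, 0]) cube([6250, 150, 2900]);
translate([0, 150, 0]) cube([150, 2700, 2900]);
translate([6100, 150, 0]) cube([150, 2700, 2900]);
translate([3250, 150, 0]) cube([150, 750, 2900]);
translate([3250, 1650, 0]) cube([150, 1200, 2900]);


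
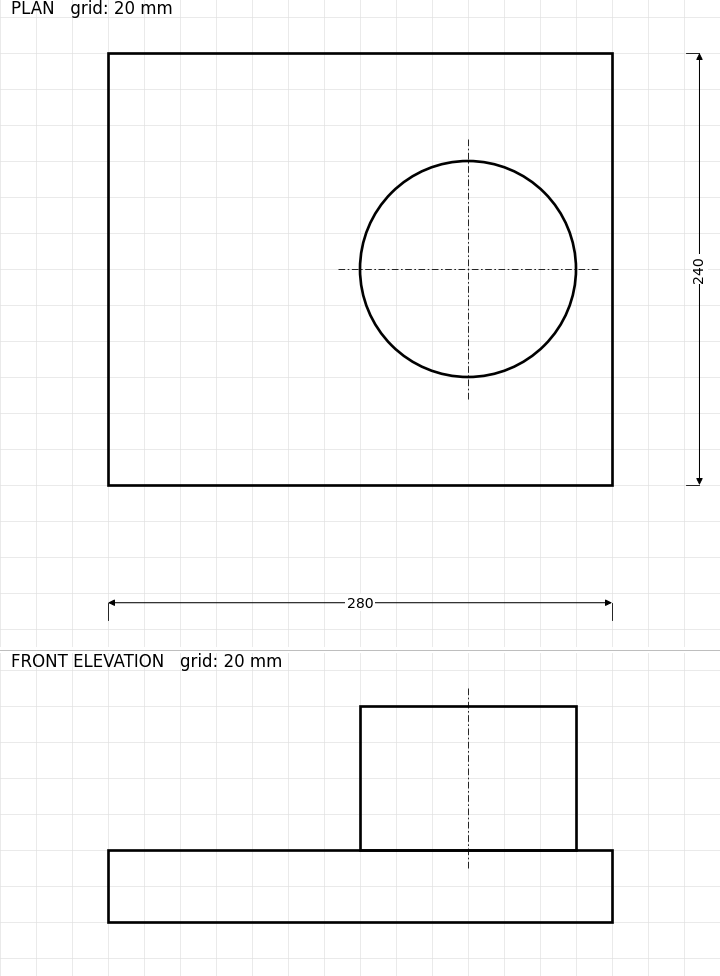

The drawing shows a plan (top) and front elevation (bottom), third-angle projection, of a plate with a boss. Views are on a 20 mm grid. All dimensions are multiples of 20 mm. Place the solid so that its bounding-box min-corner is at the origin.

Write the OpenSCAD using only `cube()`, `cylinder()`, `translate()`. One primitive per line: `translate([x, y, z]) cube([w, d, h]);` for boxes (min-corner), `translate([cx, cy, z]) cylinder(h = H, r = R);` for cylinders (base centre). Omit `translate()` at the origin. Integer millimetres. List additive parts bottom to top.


cube([280, 240, 40]);
translate([200, 120, 40]) cylinder(h = 80, r = 60);


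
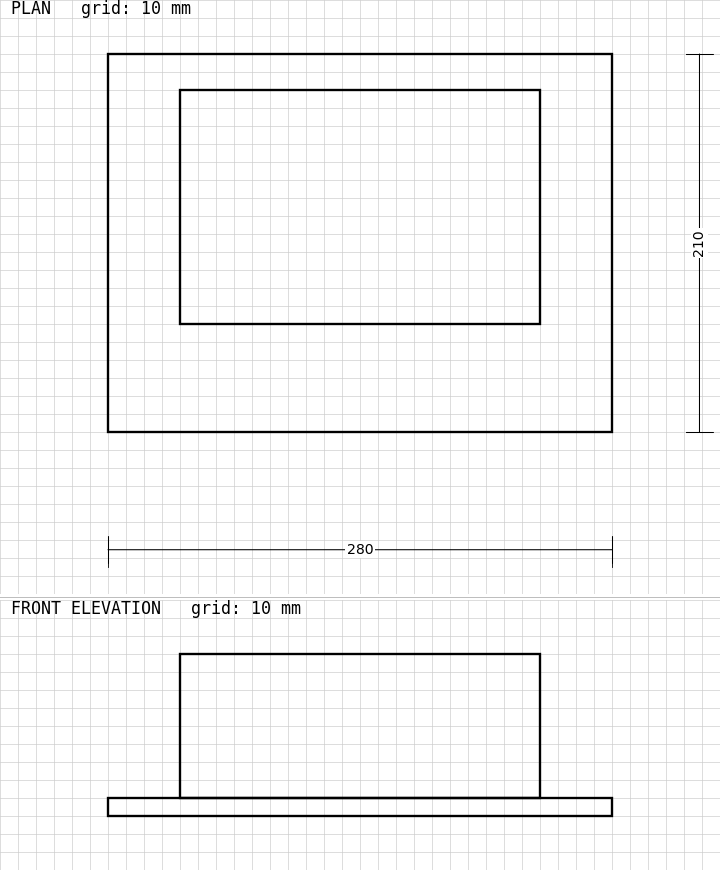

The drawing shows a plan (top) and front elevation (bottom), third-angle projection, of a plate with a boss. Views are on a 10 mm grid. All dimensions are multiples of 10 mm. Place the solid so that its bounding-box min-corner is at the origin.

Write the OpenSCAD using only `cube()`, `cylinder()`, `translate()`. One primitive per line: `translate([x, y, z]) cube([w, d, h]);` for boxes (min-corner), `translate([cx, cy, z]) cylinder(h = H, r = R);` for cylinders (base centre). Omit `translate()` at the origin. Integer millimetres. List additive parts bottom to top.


cube([280, 210, 10]);
translate([40, 60, 10]) cube([200, 130, 80]);


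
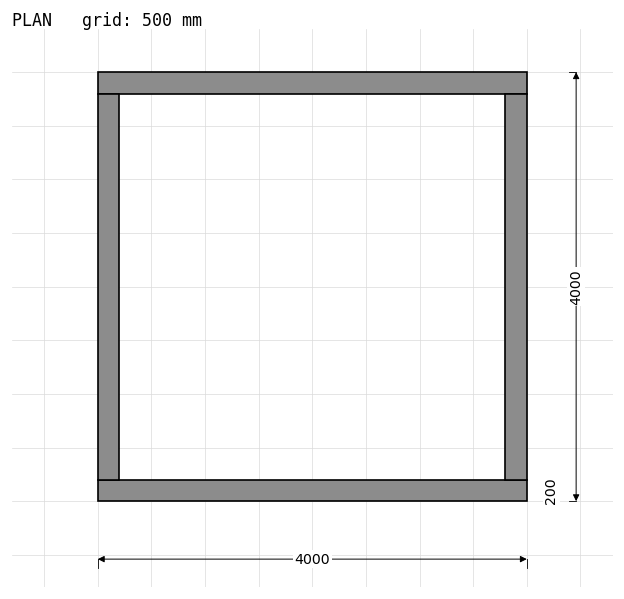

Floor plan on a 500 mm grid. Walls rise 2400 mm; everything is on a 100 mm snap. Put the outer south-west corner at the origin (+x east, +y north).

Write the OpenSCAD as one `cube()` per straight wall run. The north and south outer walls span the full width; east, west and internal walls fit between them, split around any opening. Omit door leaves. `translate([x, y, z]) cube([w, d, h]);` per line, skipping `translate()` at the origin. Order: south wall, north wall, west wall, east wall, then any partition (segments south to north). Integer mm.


cube([4000, 200, 2400]);
translate([0, 3800, 0]) cube([4000, 200, 2400]);
translate([0, 200, 0]) cube([200, 3600, 2400]);
translate([3800, 200, 0]) cube([200, 3600, 2400]);
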